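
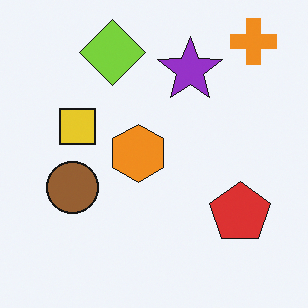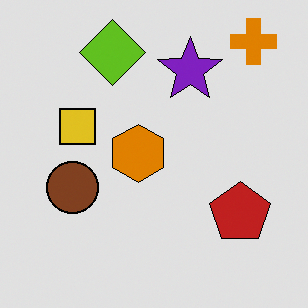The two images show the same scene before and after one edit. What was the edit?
This is the original image moderately posterized.

Each flat color has snapped to a coarser quantized level — most visibly, the near-white background has dropped to a flat grey.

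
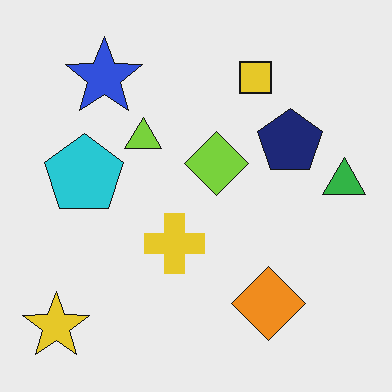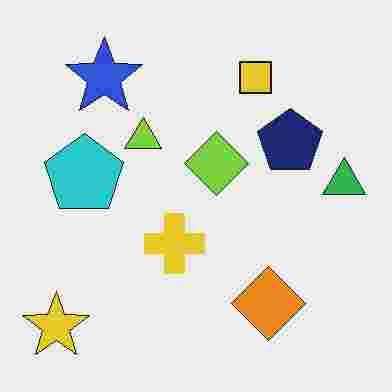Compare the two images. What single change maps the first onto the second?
The second image is the first degraded with heavy JPEG compression.

Blocky 8×8 compression artifacts appear around shape edges and the flat background shows ringing — characteristic JPEG degradation.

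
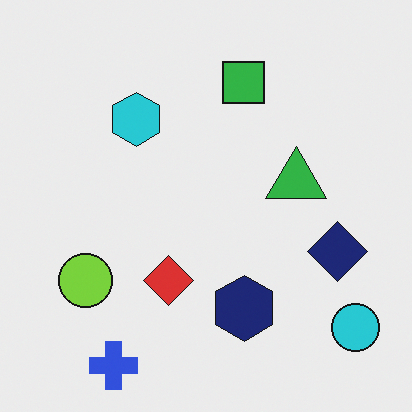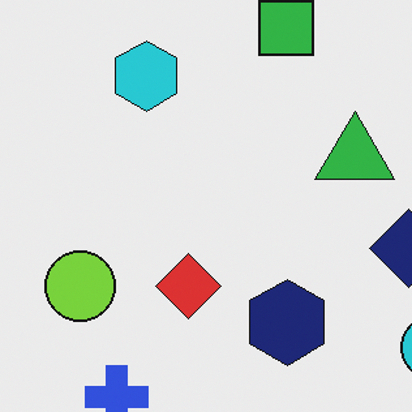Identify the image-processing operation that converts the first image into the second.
This is the original image cropped to a modestly smaller region and rescaled.

The visible shapes are larger and the field of view is narrower; shapes near the original edges may be partly or wholly outside the frame — a crop-and-rescale.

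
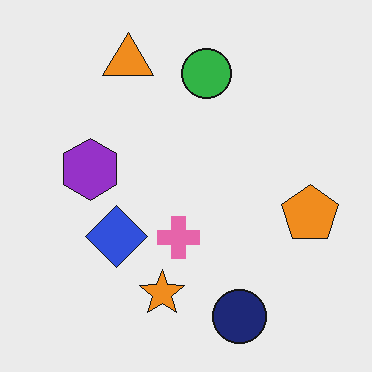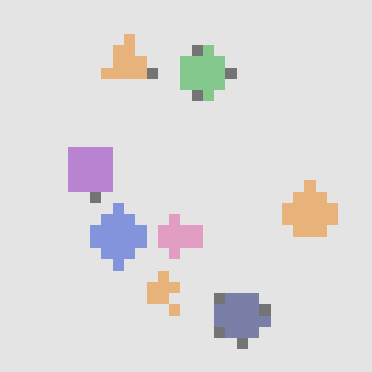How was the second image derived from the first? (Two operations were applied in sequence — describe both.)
This is the original image washed out (contrast reduced), then heavily pixelated into large blocks.

Tones are pushed toward mid-grey across the whole image — a global contrast change. Shapes are reduced to large square blocks; fine edges and outlines are lost — a downscale-then-upscale (mosaic) effect.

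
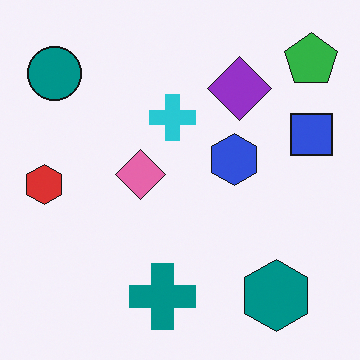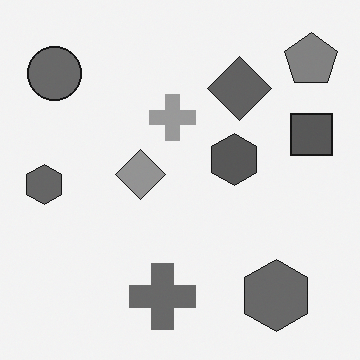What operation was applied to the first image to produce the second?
The transformation is: converted to grayscale.

All color is removed — every shape is now a shade of grey.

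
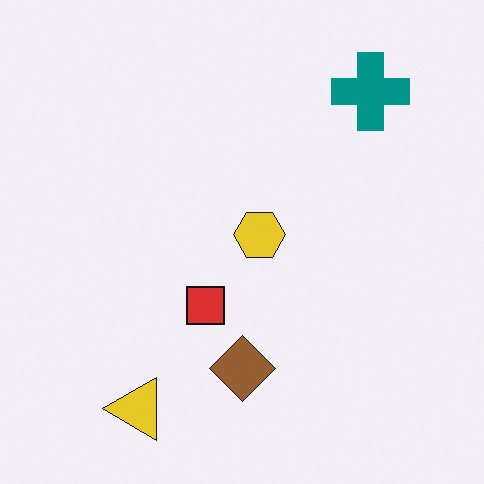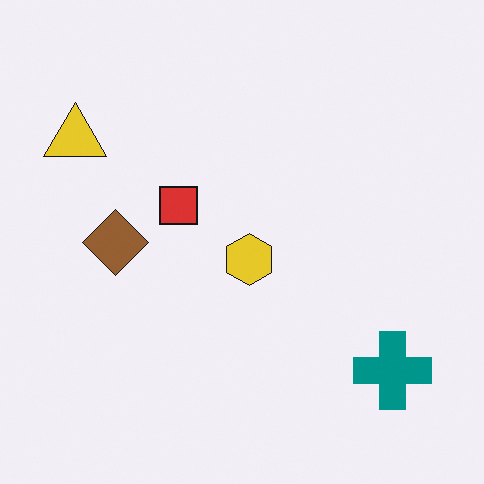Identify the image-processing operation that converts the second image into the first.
The image was rotated 90° counter-clockwise.

The teal cross sits in the bottom-right of the second image and the top-right of the first — consistent with a whole-image 90° counter-clockwise rotation.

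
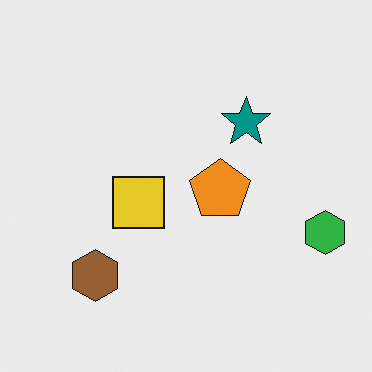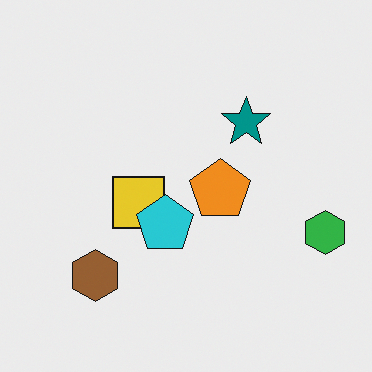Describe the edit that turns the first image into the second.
It was overlaid with an additional cyan pentagon.

A cyan pentagon appears in the second image that is absent from the first.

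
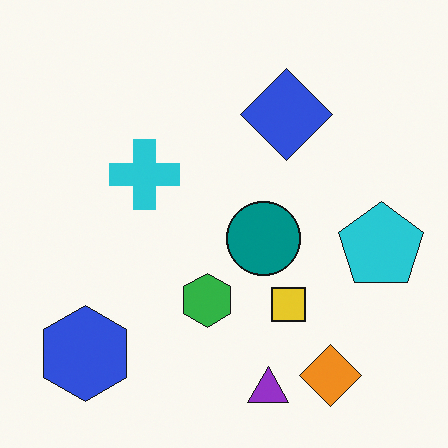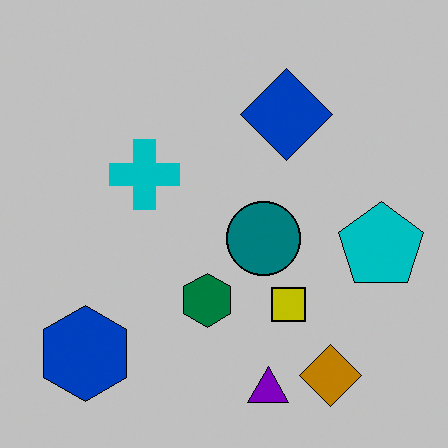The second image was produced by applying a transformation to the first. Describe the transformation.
The second image is the first heavily posterized to just a handful of flat colors.

Each flat color has snapped to a coarser quantized level — most visibly, the near-white background has dropped to a flat grey.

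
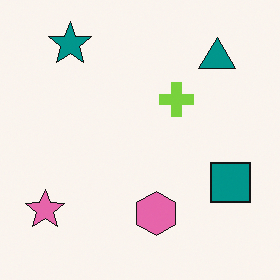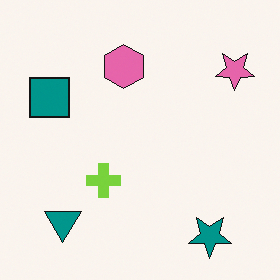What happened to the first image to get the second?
Rotated 180°.

The teal star sits in the top-left of the first image and the bottom-right of the second — consistent with a whole-image 180° rotation.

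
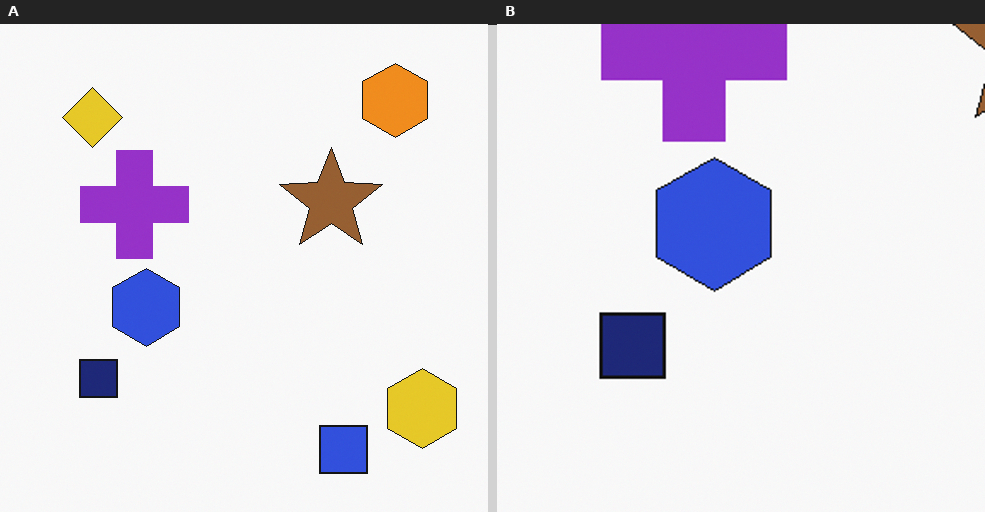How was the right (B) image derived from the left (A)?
It was cropped to a noticeably smaller region and rescaled.

The visible shapes are larger and the field of view is narrower; shapes near the original edges may be partly or wholly outside the frame — a crop-and-rescale.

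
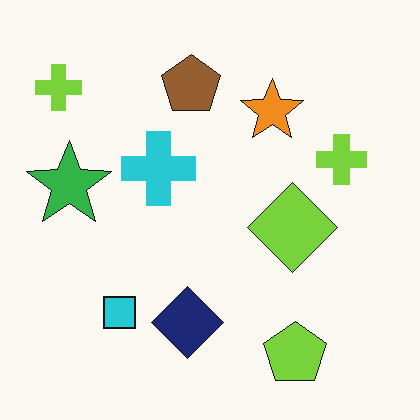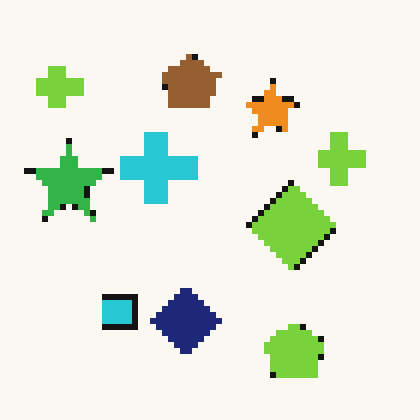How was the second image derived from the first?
It was pixelated into visible square blocks.

Shapes are reduced to large square blocks; fine edges and outlines are lost — a downscale-then-upscale (mosaic) effect.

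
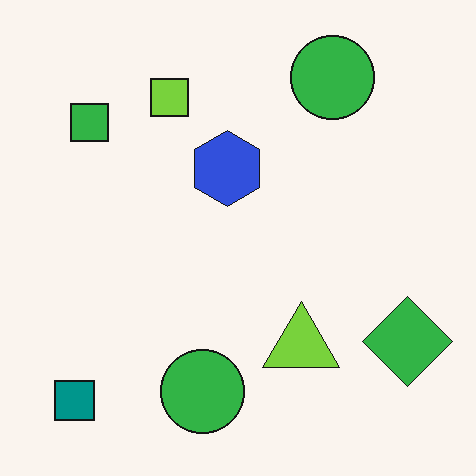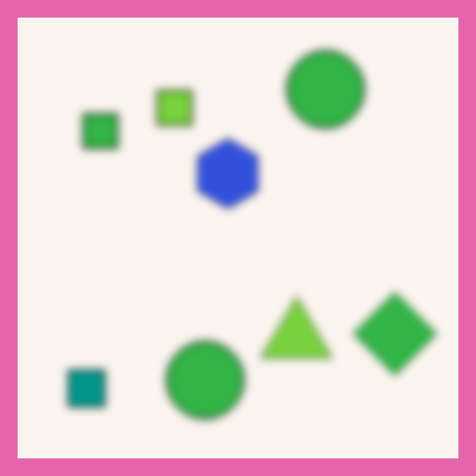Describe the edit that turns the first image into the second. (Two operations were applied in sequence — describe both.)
The image was noticeably gaussian-blurred, then framed with a pink border.

Shape edges and outlines are uniformly softened across the whole image. A solid pink frame runs around the edge of the second image, with the content slightly shrunk inside it.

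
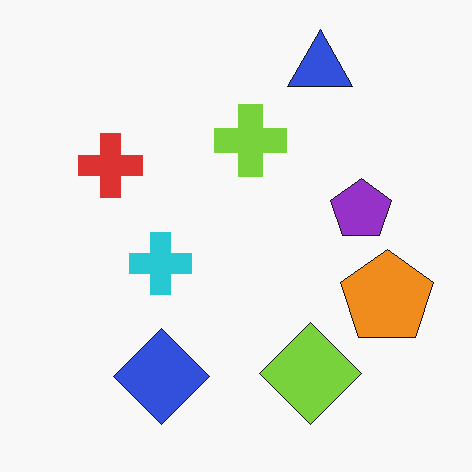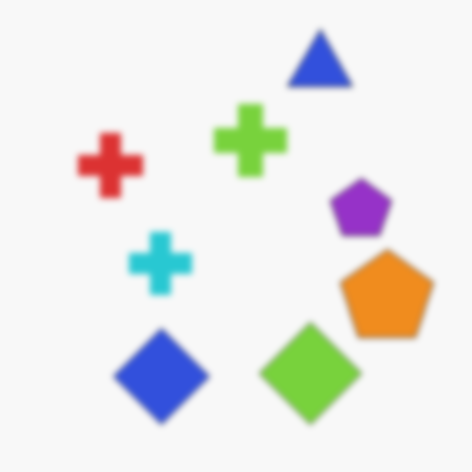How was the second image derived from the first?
Noticeably gaussian-blurred.

Shape edges and outlines are uniformly softened across the whole image.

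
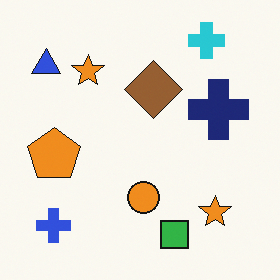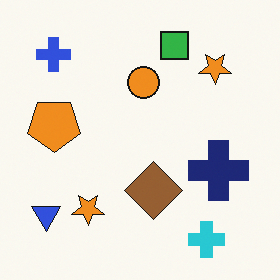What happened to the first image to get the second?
This is the original image flipped vertically (top ↔ bottom).

The cyan cross is in the top-right of the first image and the bottom-right of the second — shapes on opposite sides of the horizontal midline have swapped in a mirror flip.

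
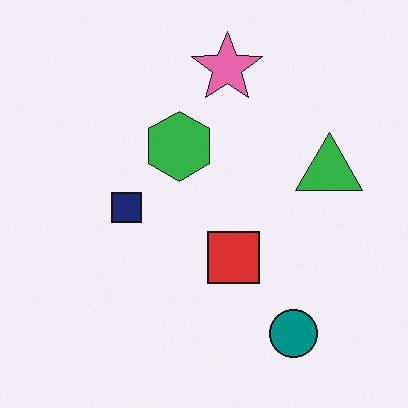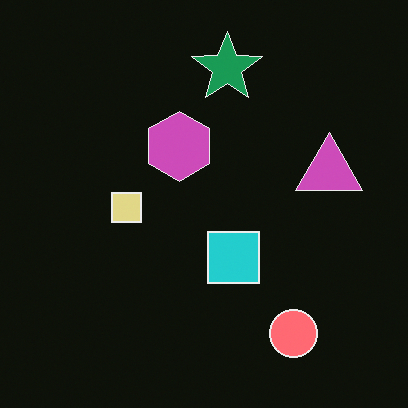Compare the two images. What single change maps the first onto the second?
The transformation is: color-inverted (negative).

The light background has become dark and every shape's color is its complement — a photographic negative.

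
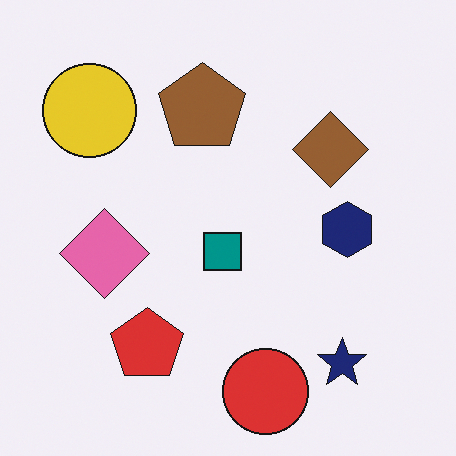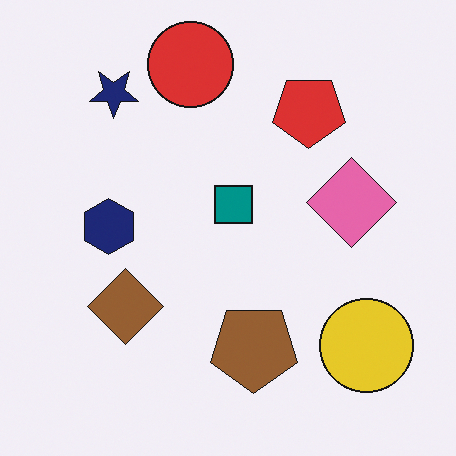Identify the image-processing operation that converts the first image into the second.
The second image is the first rotated 180°.

The yellow circle sits in the top-left of the first image and the bottom-right of the second — consistent with a whole-image 180° rotation.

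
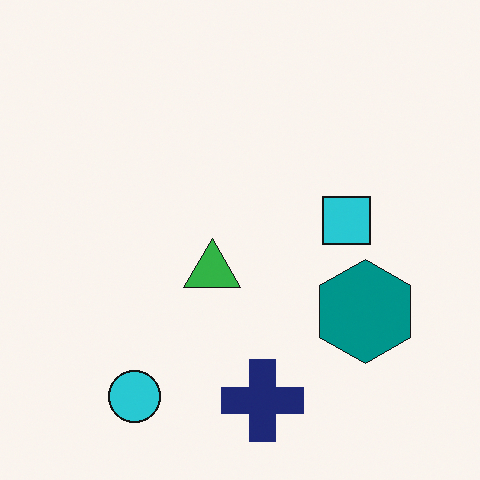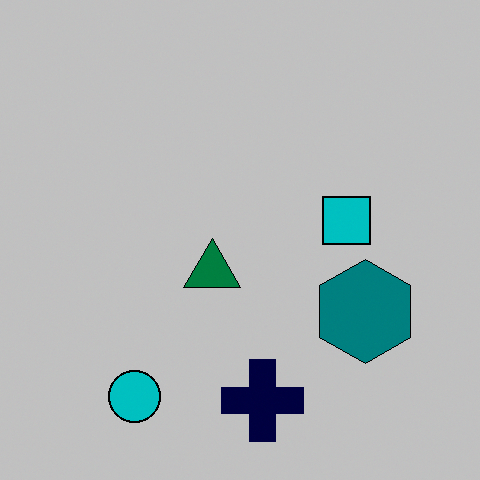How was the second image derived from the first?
Aggressively posterized.

Each flat color has snapped to a coarser quantized level — most visibly, the near-white background has dropped to a flat grey.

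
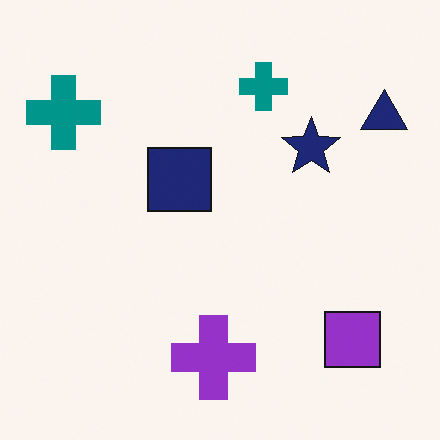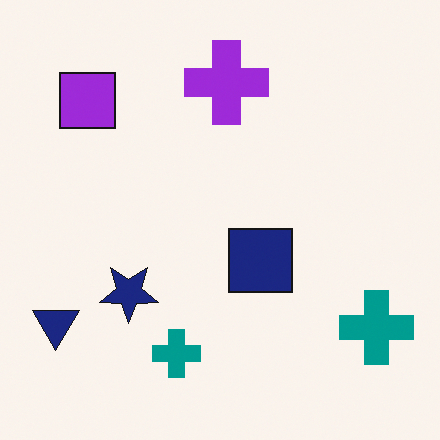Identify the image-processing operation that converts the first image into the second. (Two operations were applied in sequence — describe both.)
It was rotated 180°, then slightly oversaturated.

The navy triangle sits in the top-right of the first image and the bottom-left of the second — consistent with a whole-image 180° rotation. All colors are more vivid — a global saturation change.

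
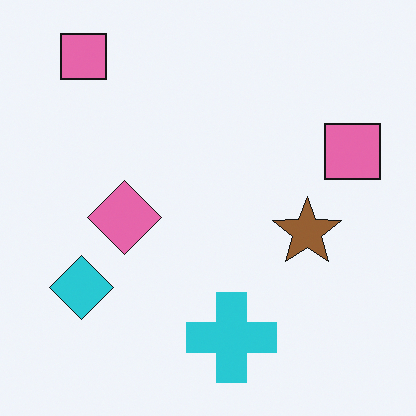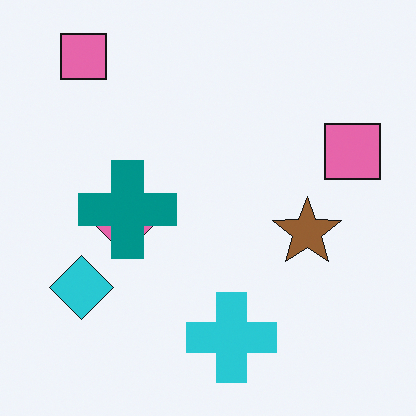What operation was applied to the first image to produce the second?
The transformation is: overlaid with an additional teal cross.

A teal cross appears in the second image that is absent from the first.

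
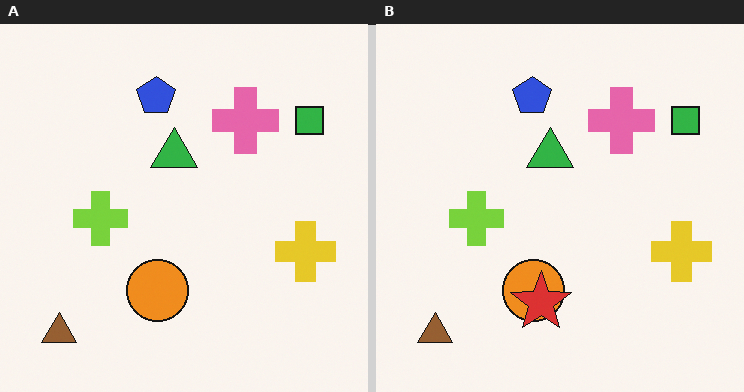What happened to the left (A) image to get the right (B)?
This is the original image overlaid with an additional red star.

A red star appears in the right (B) image that is absent from the left (A).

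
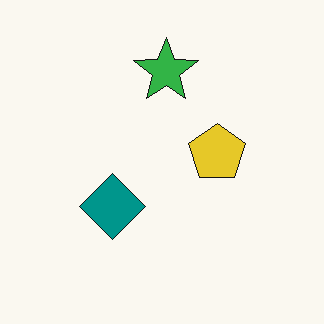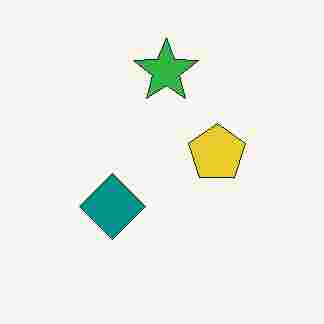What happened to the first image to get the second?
This is the original image heavily JPEG-compressed with obvious blocking artifacts.

Blocky 8×8 compression artifacts appear around shape edges and the flat background shows ringing — characteristic JPEG degradation.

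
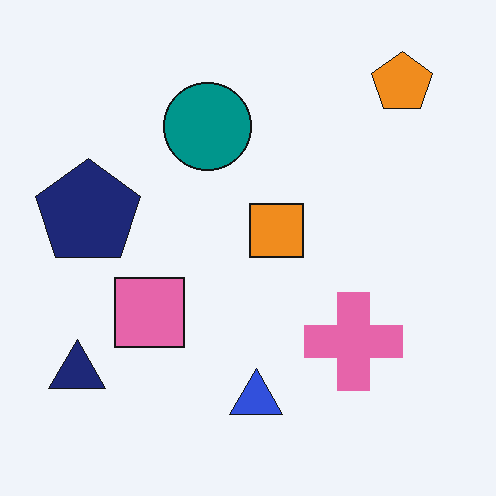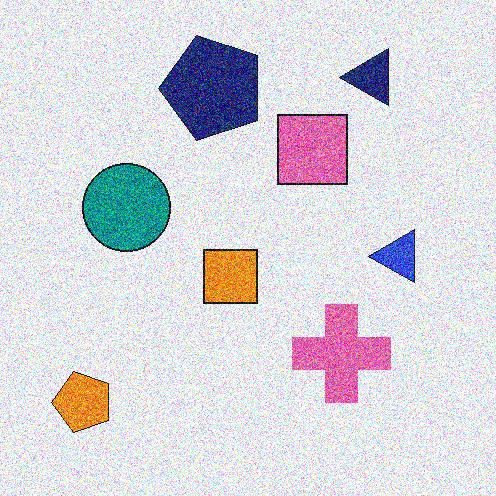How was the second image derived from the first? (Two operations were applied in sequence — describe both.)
This is the original image transposed (reflected across the top-left ↔ bottom-right diagonal), then degraded with a thick layer of grain.

Shapes have swapped their row and column positions — what was in the top-right is now in the bottom-left — a diagonal reflection. Random speckle covers the whole image, including the flat background.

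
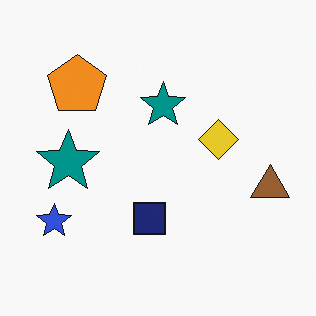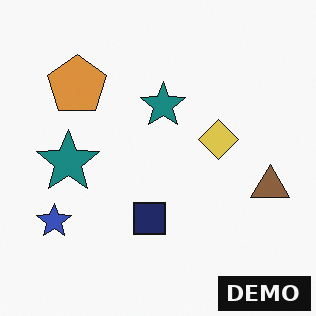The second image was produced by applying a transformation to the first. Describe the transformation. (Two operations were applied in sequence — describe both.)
It was slightly desaturated, then watermarked with the text "DEMO" in the lower-right corner.

All colors are more muted and greyish — a global saturation change. A dark label reading "DEMO" appears in the lower-right corner.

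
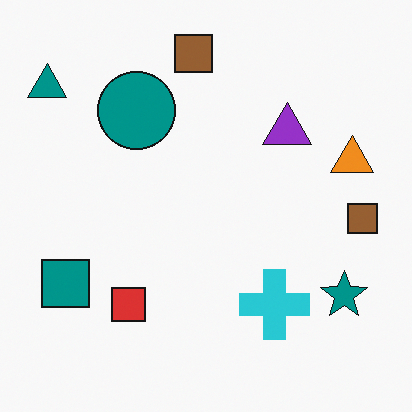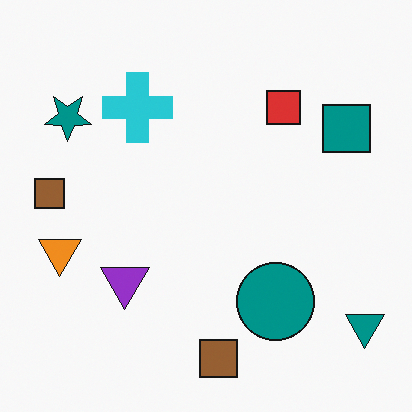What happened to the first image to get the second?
It was rotated 180°.

The teal triangle sits in the top-left of the first image and the bottom-right of the second — consistent with a whole-image 180° rotation.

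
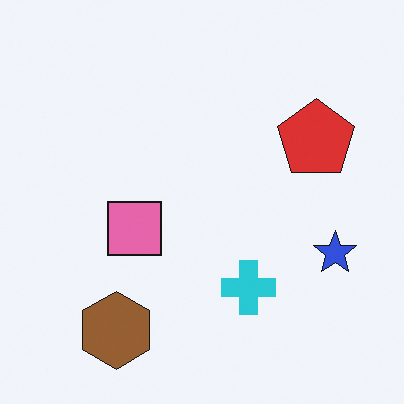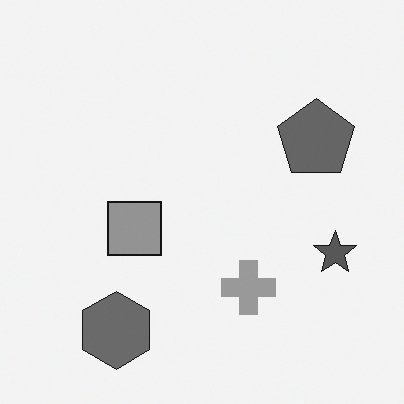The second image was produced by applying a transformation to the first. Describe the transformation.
This is the original image converted to grayscale.

All color is removed — every shape is now a shade of grey.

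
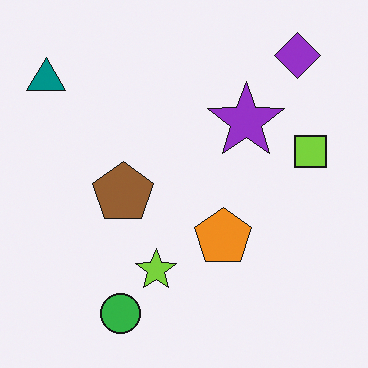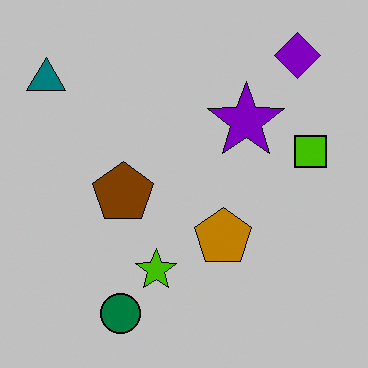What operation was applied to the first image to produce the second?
It was aggressively posterized.

Each flat color has snapped to a coarser quantized level — most visibly, the near-white background has dropped to a flat grey.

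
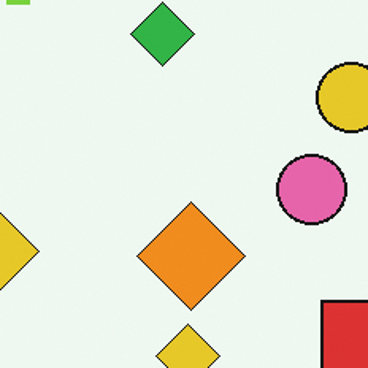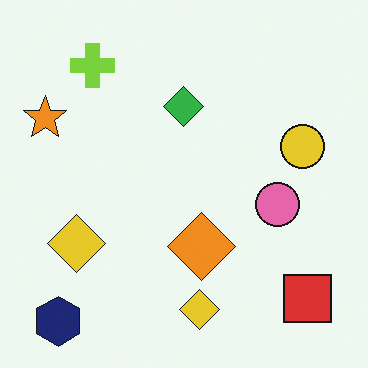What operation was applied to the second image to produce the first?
The first image is the second cropped slightly and scaled back up.

The visible shapes are larger and the field of view is narrower; shapes near the original edges may be partly or wholly outside the frame — a crop-and-rescale.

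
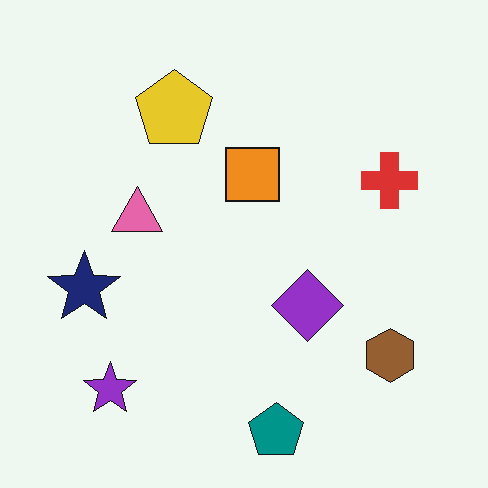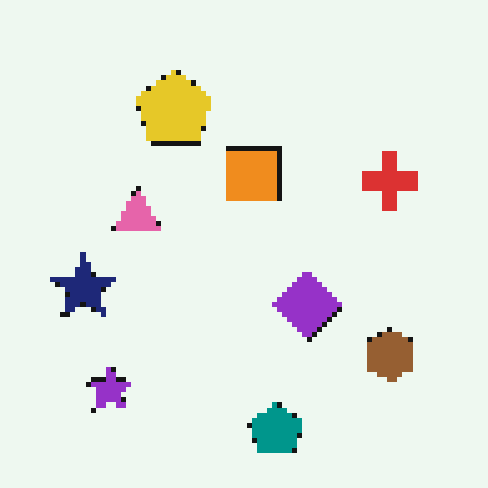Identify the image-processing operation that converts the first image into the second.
The image was mildly pixelated.

Shapes are reduced to large square blocks; fine edges and outlines are lost — a downscale-then-upscale (mosaic) effect.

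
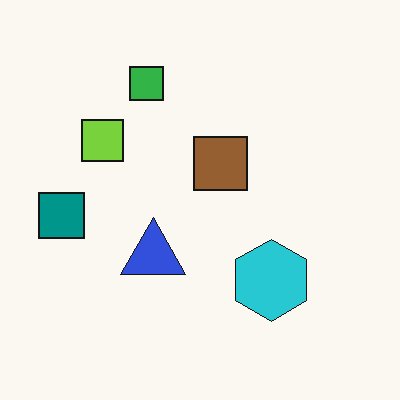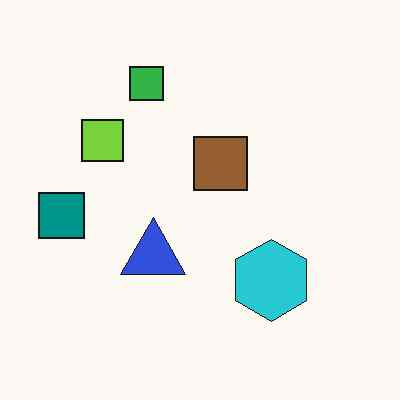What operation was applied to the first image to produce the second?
This is the original image JPEG-compressed with visible artifacts.

Blocky 8×8 compression artifacts appear around shape edges and the flat background shows ringing — characteristic JPEG degradation.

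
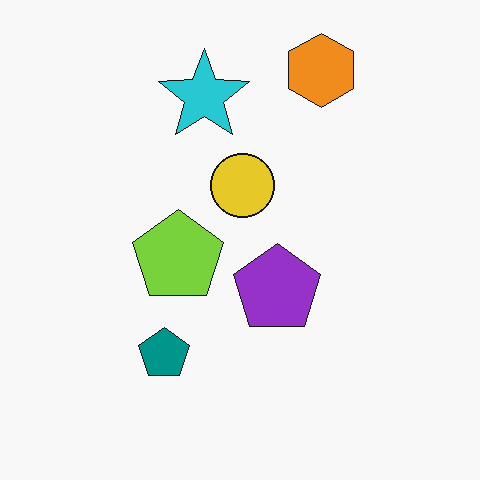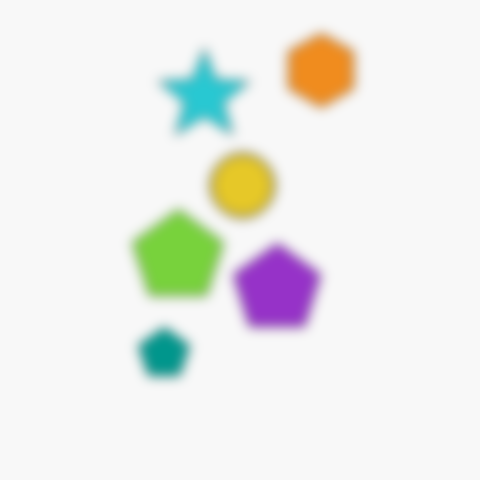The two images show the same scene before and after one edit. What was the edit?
The transformation is: strongly gaussian-blurred.

Shape edges and outlines are uniformly softened across the whole image.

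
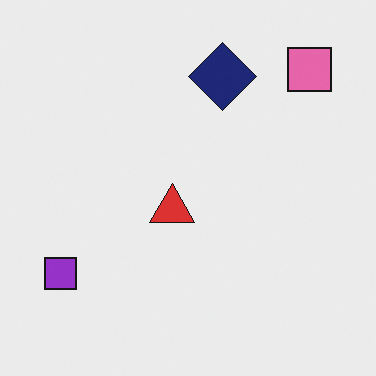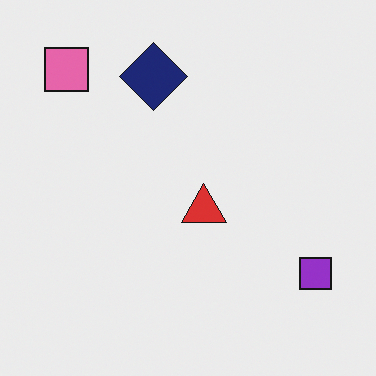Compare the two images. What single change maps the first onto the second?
The image was flipped horizontally (left ↔ right).

The purple square is in the bottom-left of the first image and the bottom-right of the second — shapes on opposite sides of the vertical midline have swapped in a mirror flip.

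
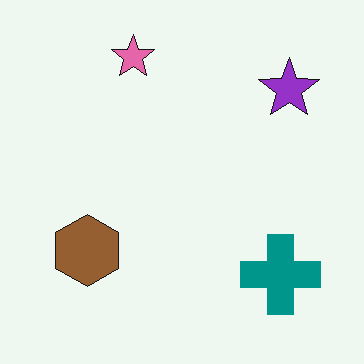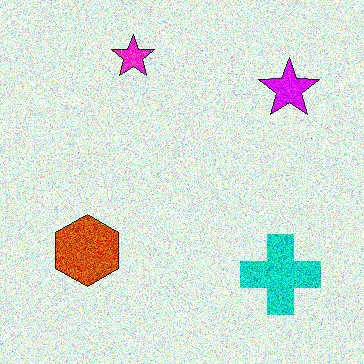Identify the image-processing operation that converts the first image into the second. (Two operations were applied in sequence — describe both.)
It was heavily oversaturated, then degraded with a thick layer of grain.

All colors are more vivid — a global saturation change. Random speckle covers the whole image, including the flat background.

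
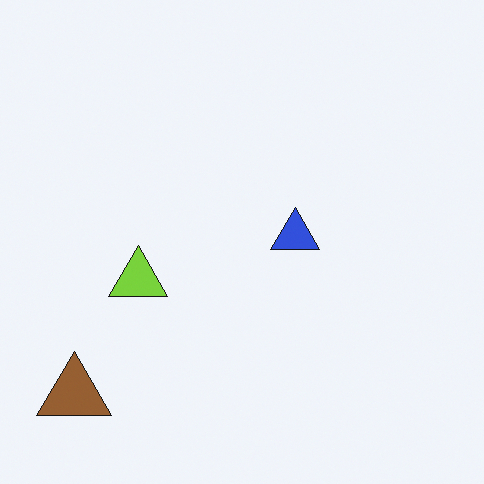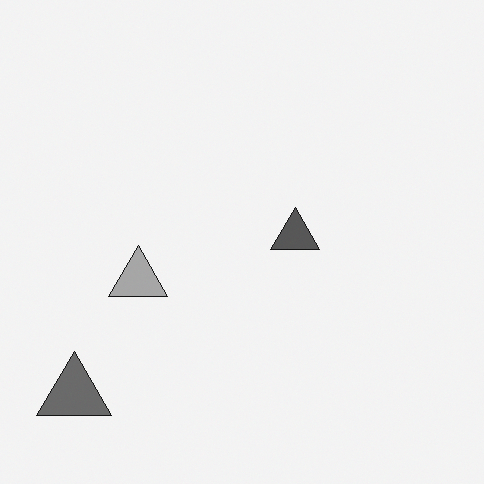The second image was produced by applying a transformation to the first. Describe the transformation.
This is the original image converted to grayscale.

All color is removed — every shape is now a shade of grey.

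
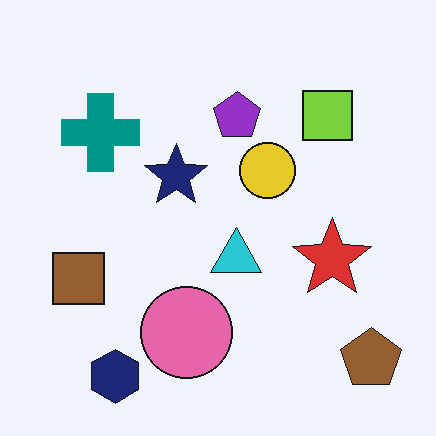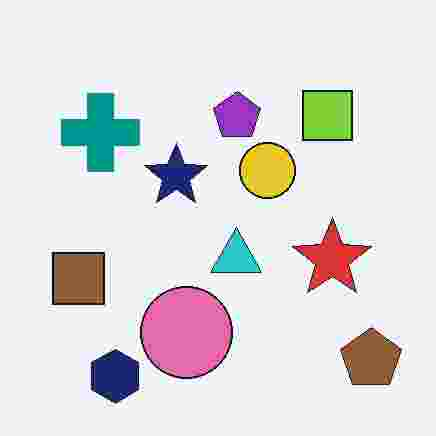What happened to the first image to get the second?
It was heavily JPEG-compressed with obvious blocking artifacts.

Blocky 8×8 compression artifacts appear around shape edges and the flat background shows ringing — characteristic JPEG degradation.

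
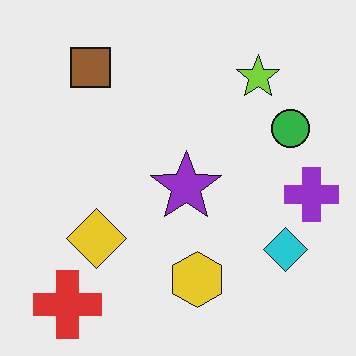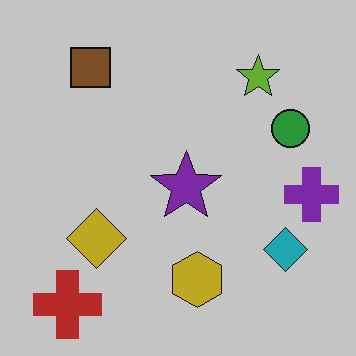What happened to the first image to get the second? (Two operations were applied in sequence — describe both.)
It was slightly darkened, then given moderate JPEG compression.

Every pixel — background and shapes alike — is uniformly darkened. Blocky 8×8 compression artifacts appear around shape edges and the flat background shows ringing — characteristic JPEG degradation.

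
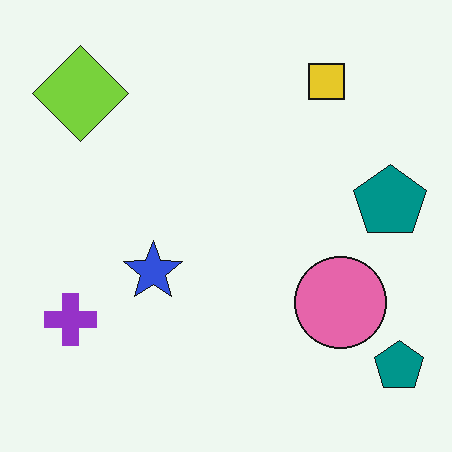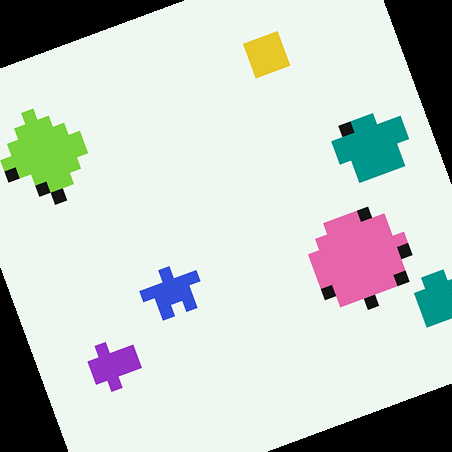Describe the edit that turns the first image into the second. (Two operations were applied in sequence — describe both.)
Heavily pixelated into large blocks, then rotated counter-clockwise by a clearly visible amount.

Shapes are reduced to large square blocks; fine edges and outlines are lost — a downscale-then-upscale (mosaic) effect. Every shape is tilted by the same angle and the image corners show triangular fill wedges — a whole-image rotation by a non-right angle.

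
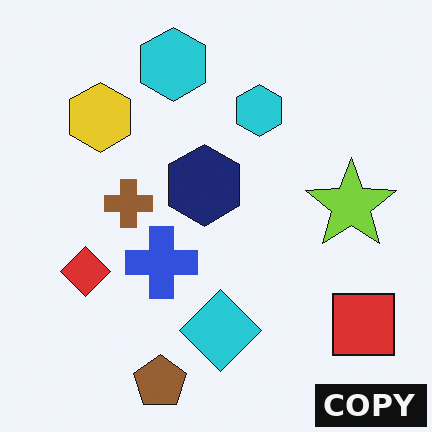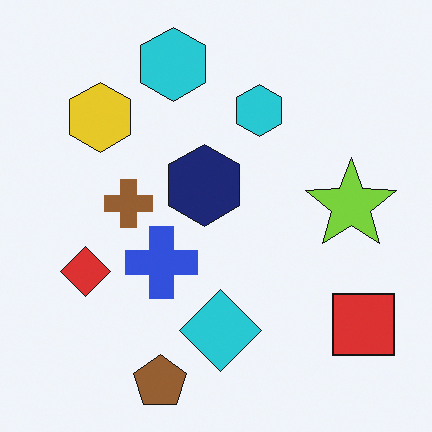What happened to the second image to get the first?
Watermarked with the text "COPY" in the lower-right corner.

A dark label reading "COPY" appears in the lower-right corner.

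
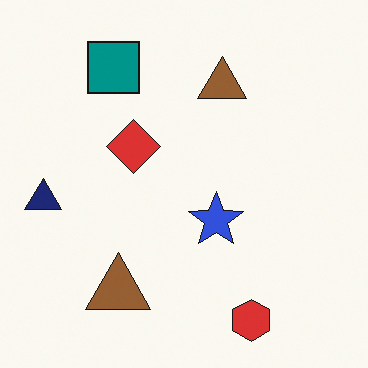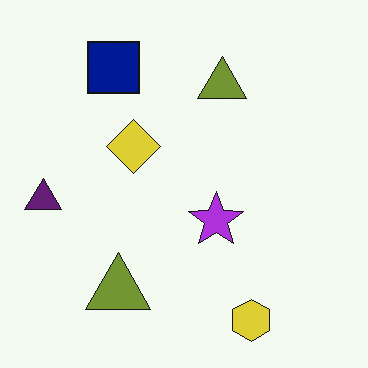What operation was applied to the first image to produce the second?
This is the original image hue-shifted by a small amount.

Every shape's color has rotated by the same amount around the hue wheel — a uniform hue shift.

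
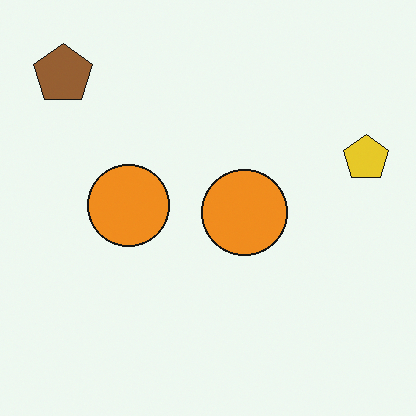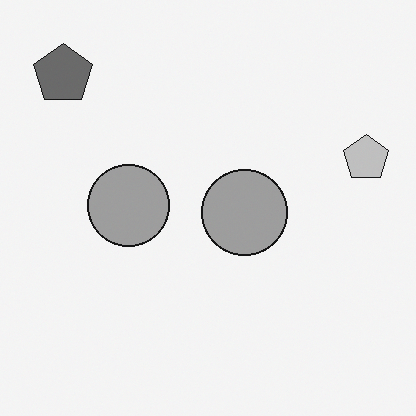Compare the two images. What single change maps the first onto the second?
It was converted to grayscale.

All color is removed — every shape is now a shade of grey.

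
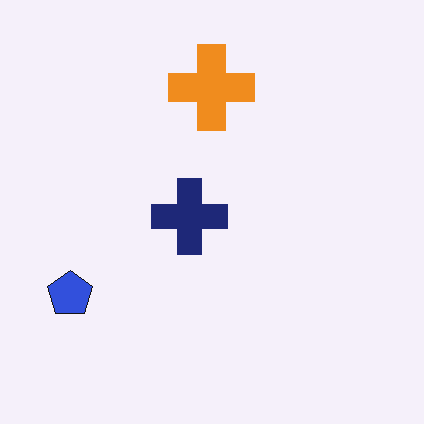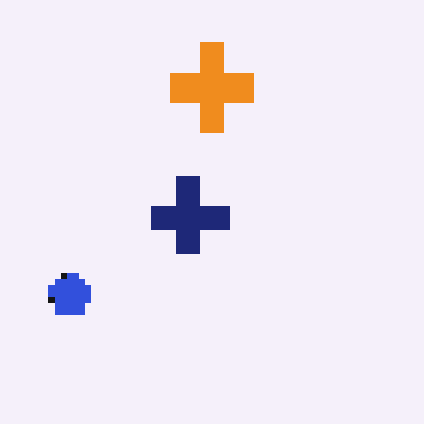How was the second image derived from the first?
This is the original image moderately pixelated.

Shapes are reduced to large square blocks; fine edges and outlines are lost — a downscale-then-upscale (mosaic) effect.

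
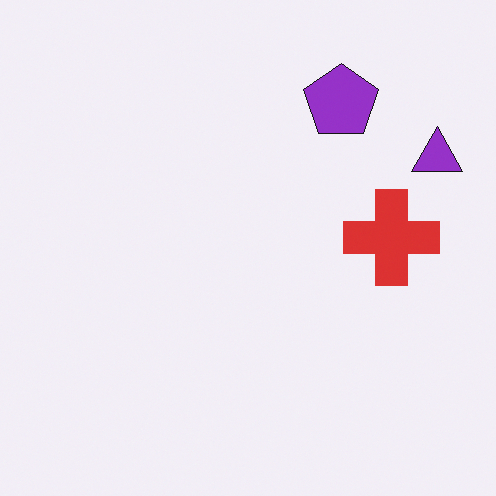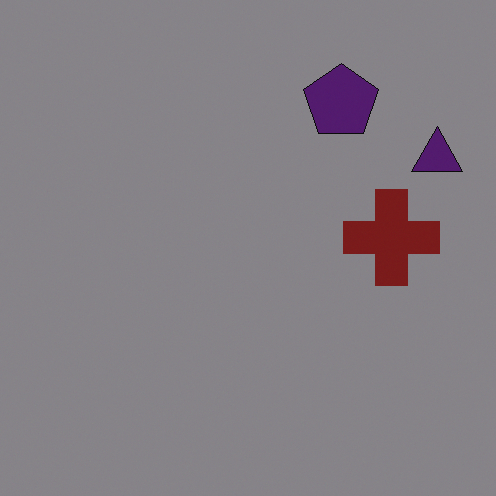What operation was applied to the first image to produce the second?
Darkened a lot.

Every pixel — background and shapes alike — is uniformly darkened.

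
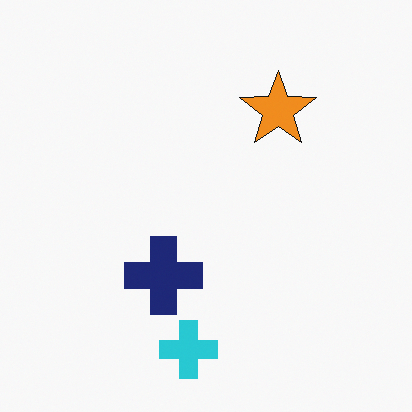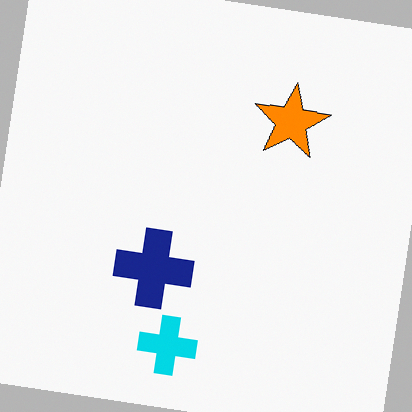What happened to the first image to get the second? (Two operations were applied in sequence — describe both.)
The image was rotated clockwise by a slight angle, then slightly oversaturated.

Every shape is tilted by the same angle and the image corners show triangular fill wedges — a whole-image rotation by a non-right angle. All colors are more vivid — a global saturation change.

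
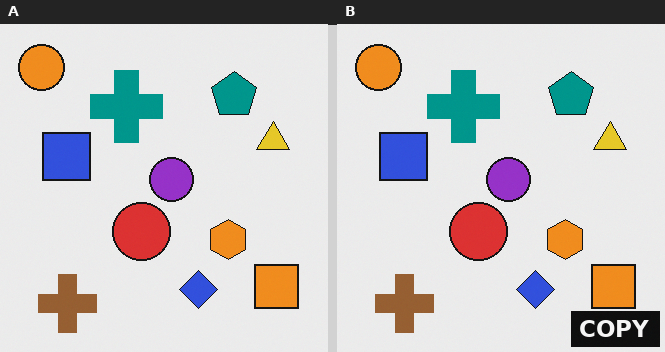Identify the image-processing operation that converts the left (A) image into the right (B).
The image was watermarked with the text "COPY" in the lower-right corner.

A dark label reading "COPY" appears in the lower-right corner.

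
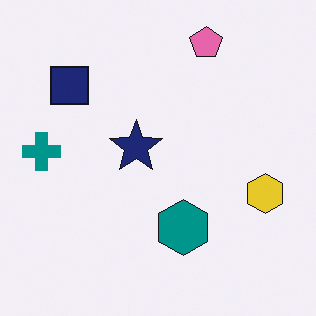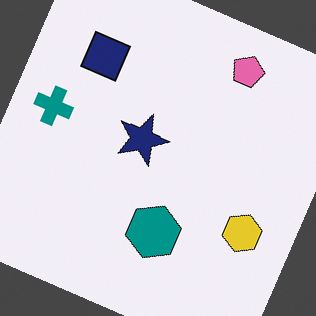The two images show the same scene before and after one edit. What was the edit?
This is the original image rotated clockwise by a moderate amount.

Every shape is tilted by the same angle and the image corners show triangular fill wedges — a whole-image rotation by a non-right angle.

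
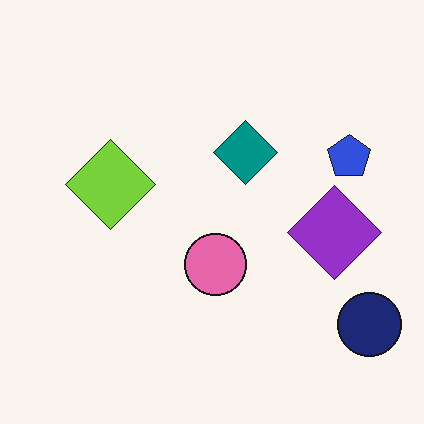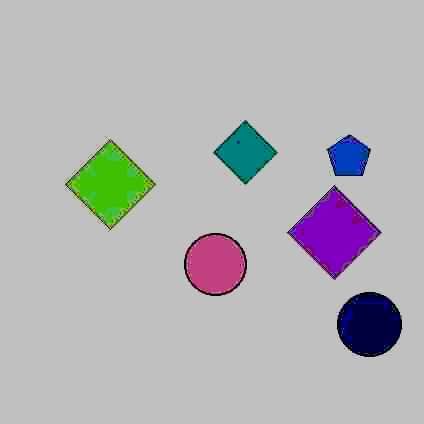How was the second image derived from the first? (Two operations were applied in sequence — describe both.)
The second image is the first degraded with heavy JPEG compression, then aggressively posterized.

Blocky 8×8 compression artifacts appear around shape edges and the flat background shows ringing — characteristic JPEG degradation. Each flat color has snapped to a coarser quantized level — most visibly, the near-white background has dropped to a flat grey.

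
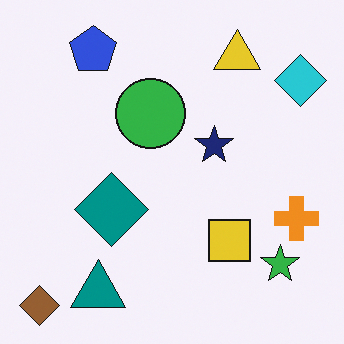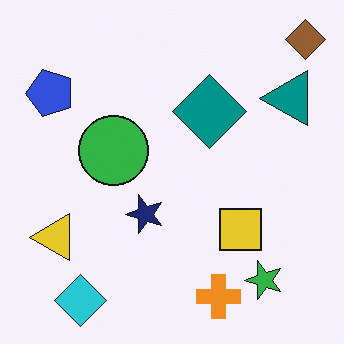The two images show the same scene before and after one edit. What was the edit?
The transformation is: transposed (reflected across the top-left ↔ bottom-right diagonal).

Shapes have swapped their row and column positions — what was in the top-right is now in the bottom-left — a diagonal reflection.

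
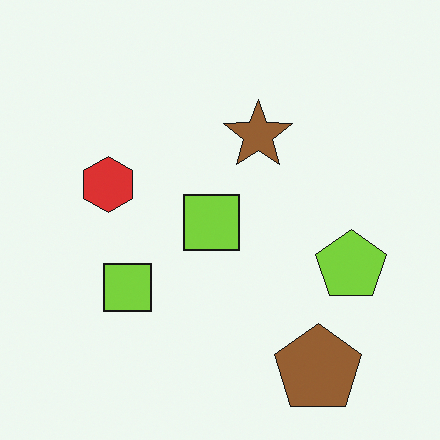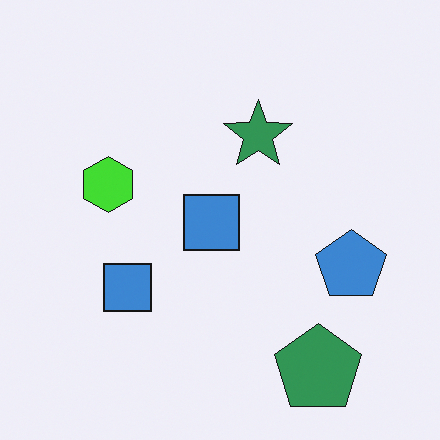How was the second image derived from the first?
The transformation is: hue-shifted through roughly a third of the color wheel.

Every shape's color has rotated by the same amount around the hue wheel — a uniform hue shift.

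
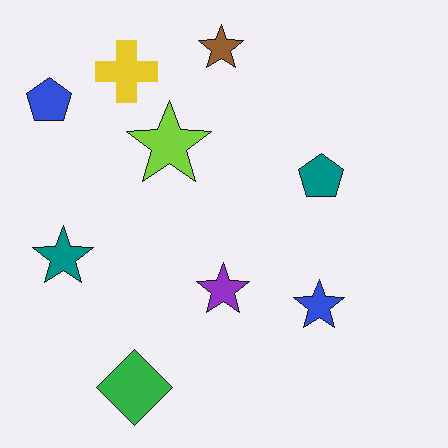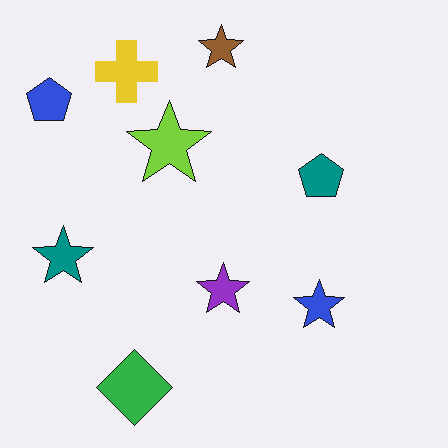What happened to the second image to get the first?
Given moderate JPEG compression.

Blocky 8×8 compression artifacts appear around shape edges and the flat background shows ringing — characteristic JPEG degradation.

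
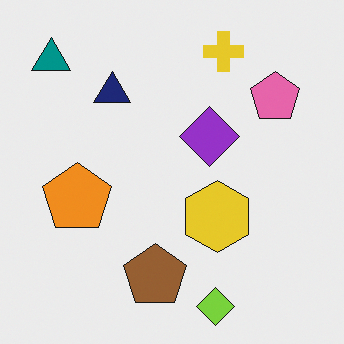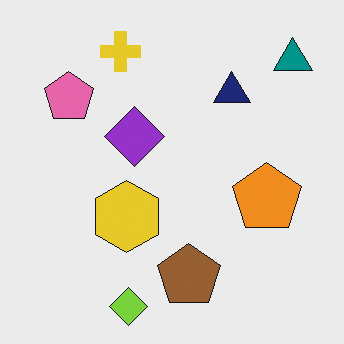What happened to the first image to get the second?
The image was flipped horizontally (left ↔ right).

The teal triangle is in the top-left of the first image and the top-right of the second — shapes on opposite sides of the vertical midline have swapped in a mirror flip.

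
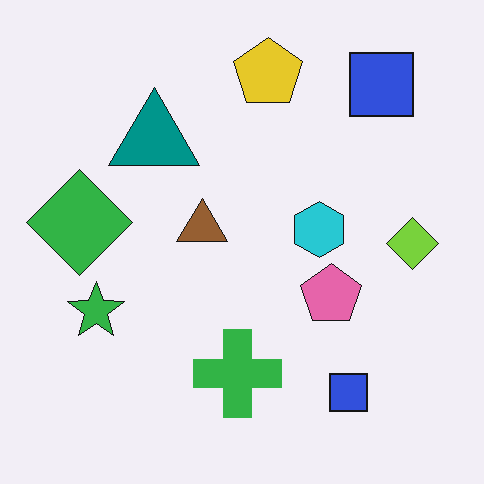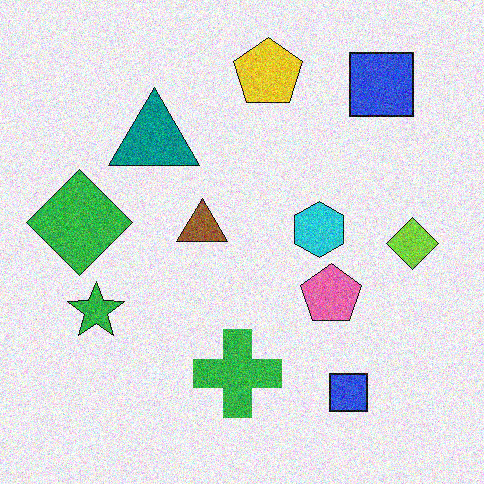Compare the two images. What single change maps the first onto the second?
The transformation is: degraded with visible gaussian noise.

Random speckle covers the whole image, including the flat background.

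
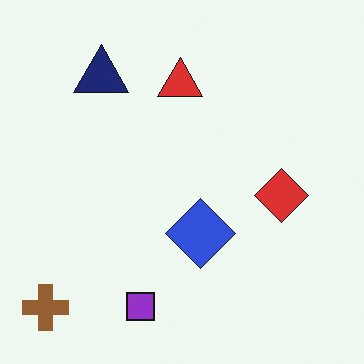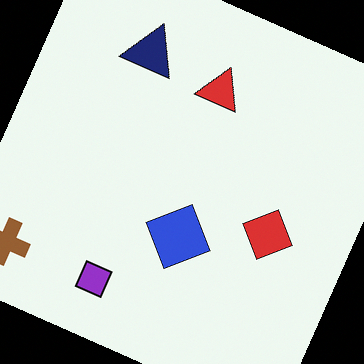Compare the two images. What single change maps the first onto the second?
The image was rotated clockwise by a moderate amount.

Every shape is tilted by the same angle and the image corners show triangular fill wedges — a whole-image rotation by a non-right angle.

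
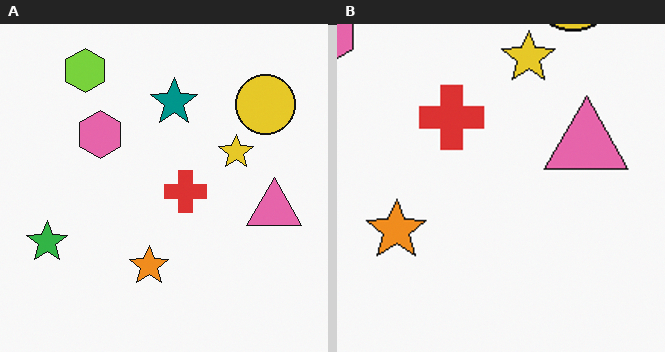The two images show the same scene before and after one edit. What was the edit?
The image was cropped slightly and scaled back up.

The visible shapes are larger and the field of view is narrower; shapes near the original edges may be partly or wholly outside the frame — a crop-and-rescale.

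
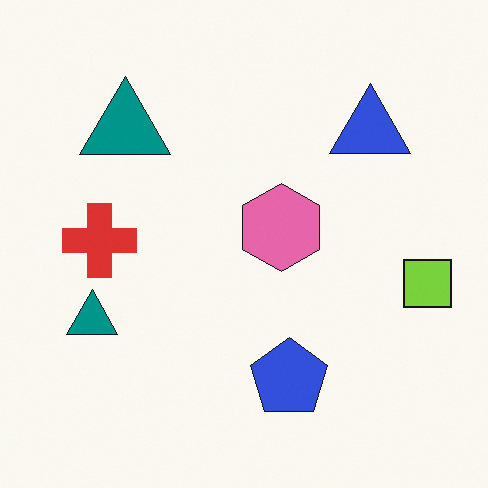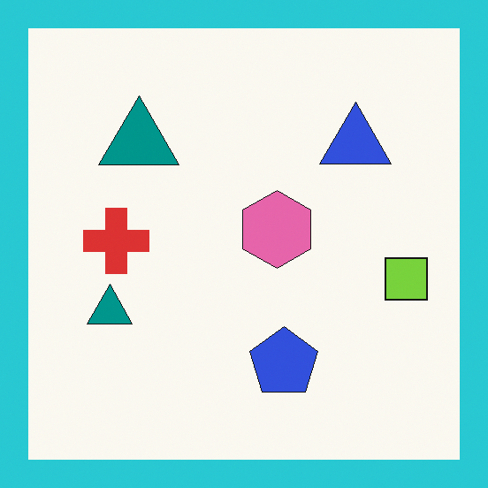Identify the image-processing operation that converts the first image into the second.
The image was framed with a cyan border.

A solid cyan frame runs around the edge of the second image, with the content slightly shrunk inside it.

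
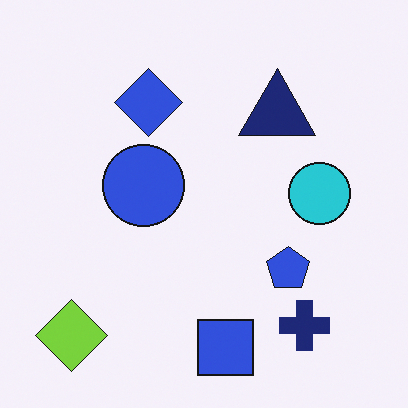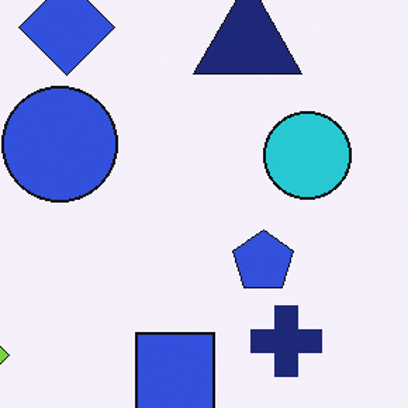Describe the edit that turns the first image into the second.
Cropped to a modestly smaller region and rescaled.

The visible shapes are larger and the field of view is narrower; shapes near the original edges may be partly or wholly outside the frame — a crop-and-rescale.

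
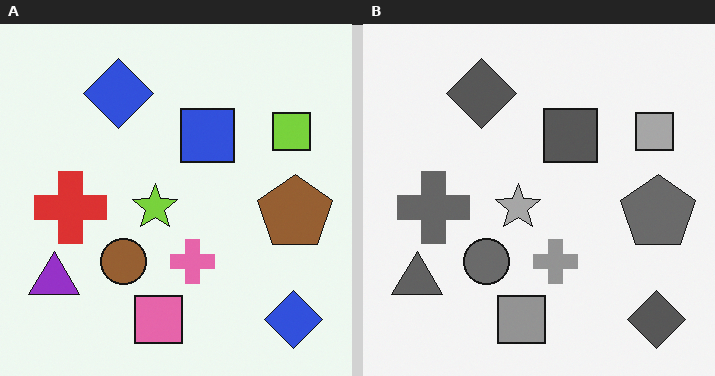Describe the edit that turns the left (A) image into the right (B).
It was converted to grayscale.

All color is removed — every shape is now a shade of grey.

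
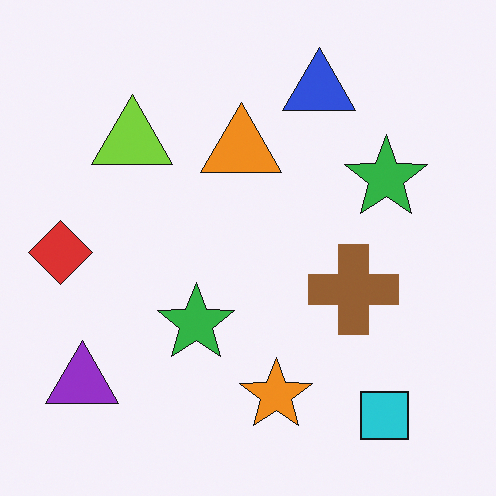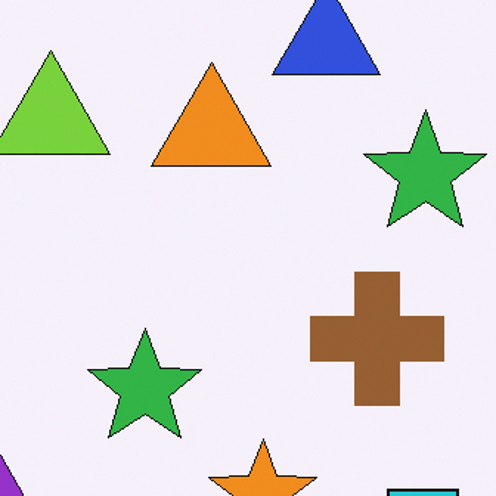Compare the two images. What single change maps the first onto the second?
It was cropped to a modestly smaller region and rescaled.

The visible shapes are larger and the field of view is narrower; shapes near the original edges may be partly or wholly outside the frame — a crop-and-rescale.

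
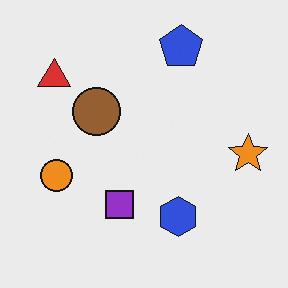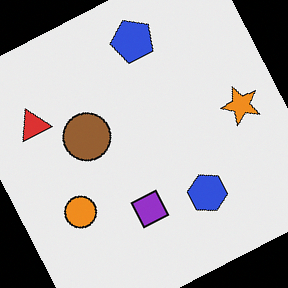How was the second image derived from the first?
It was rotated counter-clockwise by a clearly visible amount.

Every shape is tilted by the same angle and the image corners show triangular fill wedges — a whole-image rotation by a non-right angle.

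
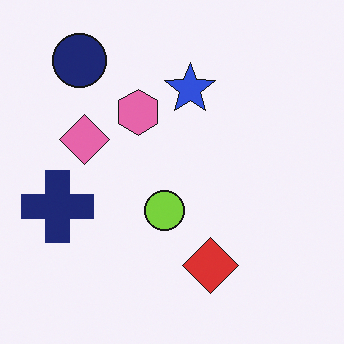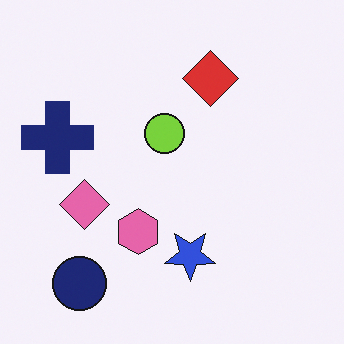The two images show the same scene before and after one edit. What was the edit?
This is the original image flipped vertically (top ↔ bottom).

The navy circle is in the top-left of the first image and the bottom-left of the second — shapes on opposite sides of the horizontal midline have swapped in a mirror flip.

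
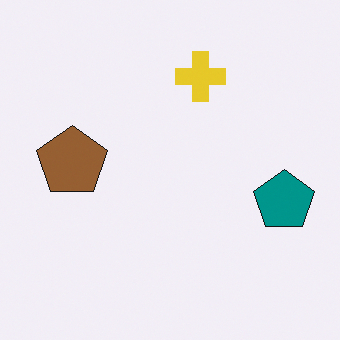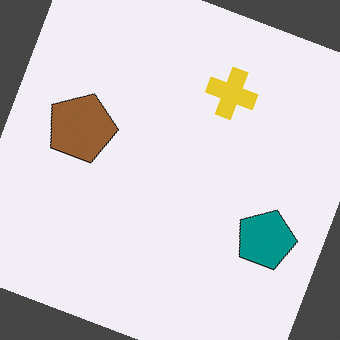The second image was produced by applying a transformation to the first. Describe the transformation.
It was rotated clockwise by a clearly visible amount.

Every shape is tilted by the same angle and the image corners show triangular fill wedges — a whole-image rotation by a non-right angle.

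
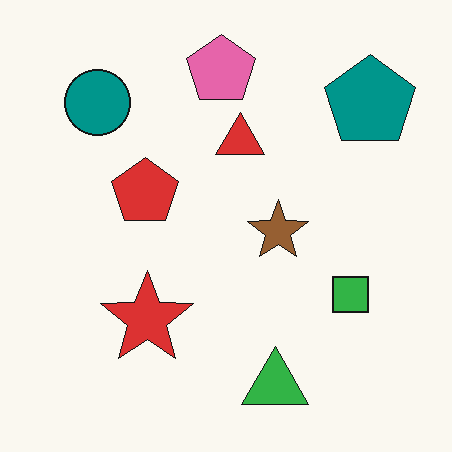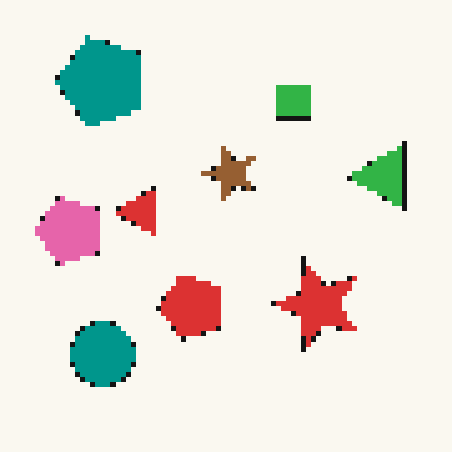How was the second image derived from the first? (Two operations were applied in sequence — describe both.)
The second image is the first rotated 90° counter-clockwise, then lightly pixelated (a mild mosaic effect).

The teal pentagon sits in the top-right of the first image and the top-left of the second — consistent with a whole-image 90° counter-clockwise rotation. Shapes are reduced to large square blocks; fine edges and outlines are lost — a downscale-then-upscale (mosaic) effect.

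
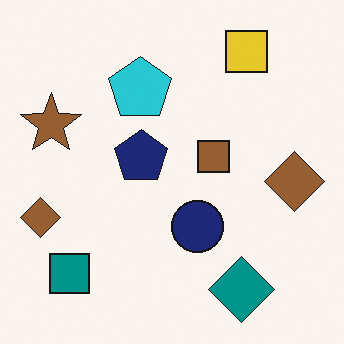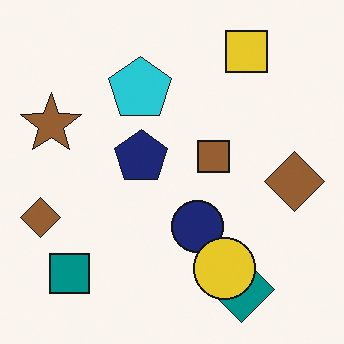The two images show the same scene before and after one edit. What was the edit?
This is the original image overlaid with an additional yellow circle.

A yellow circle appears in the second image that is absent from the first.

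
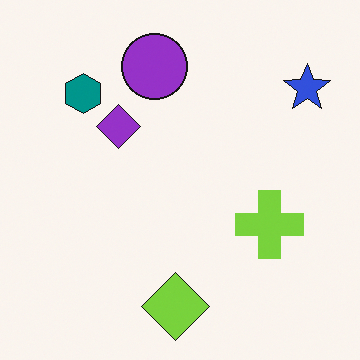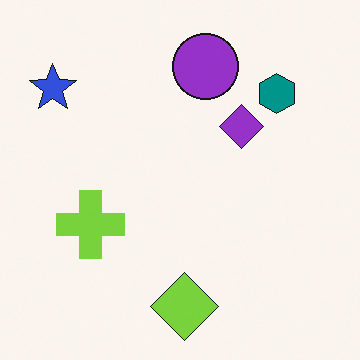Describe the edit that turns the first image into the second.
This is the original image flipped horizontally (left ↔ right).

The blue star is in the top-right of the first image and the top-left of the second — shapes on opposite sides of the vertical midline have swapped in a mirror flip.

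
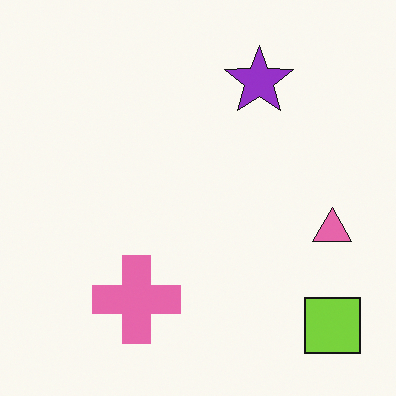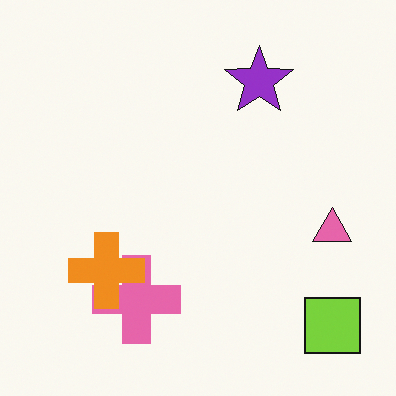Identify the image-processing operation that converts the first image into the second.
This is the original image overlaid with an additional orange cross.

An orange cross appears in the second image that is absent from the first.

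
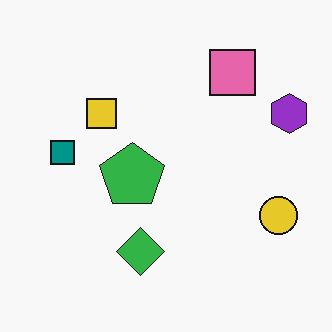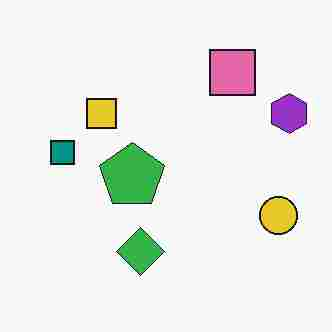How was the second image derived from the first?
The transformation is: heavily JPEG-compressed with obvious blocking artifacts.

Blocky 8×8 compression artifacts appear around shape edges and the flat background shows ringing — characteristic JPEG degradation.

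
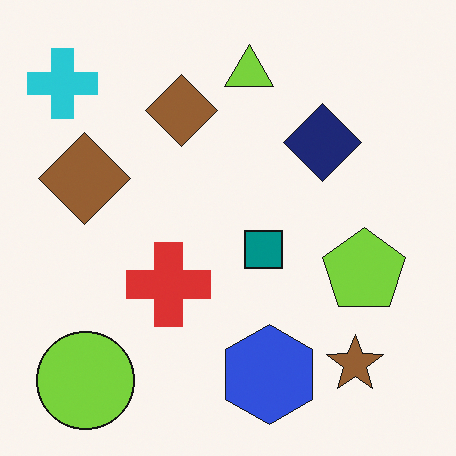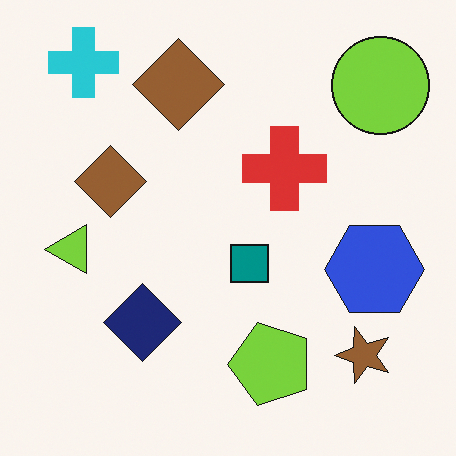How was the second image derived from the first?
The image was transposed (reflected across the top-left ↔ bottom-right diagonal).

Shapes have swapped their row and column positions — what was in the top-right is now in the bottom-left — a diagonal reflection.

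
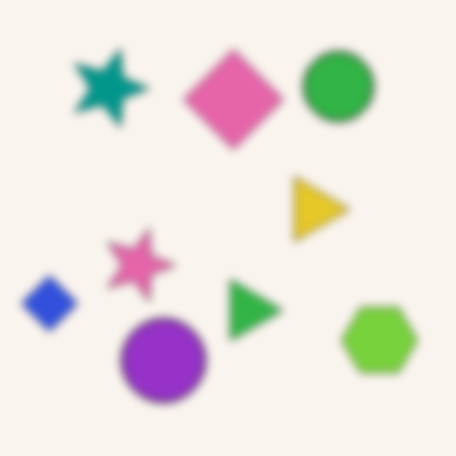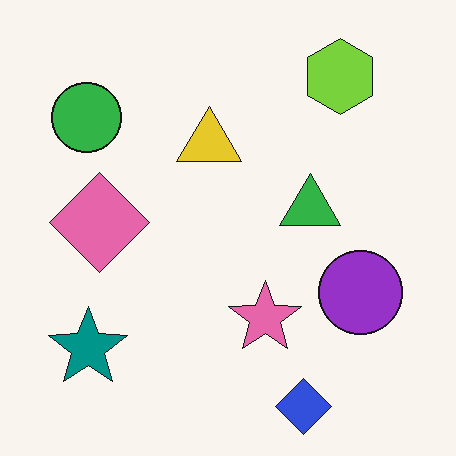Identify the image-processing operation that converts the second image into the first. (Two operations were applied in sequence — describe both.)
The transformation is: rotated 90° clockwise, then moderately blurred.

The blue diamond sits in the bottom of the second image and the left of the first — consistent with a whole-image 90° clockwise rotation. Shape edges and outlines are uniformly softened across the whole image.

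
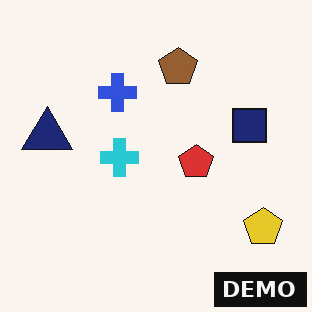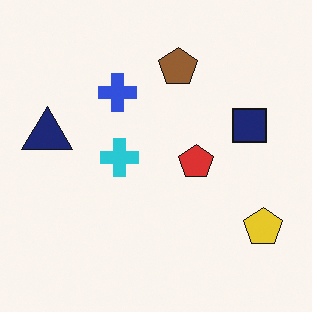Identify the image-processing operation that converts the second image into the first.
Watermarked with the text "DEMO" in the lower-right corner.

A dark label reading "DEMO" appears in the lower-right corner.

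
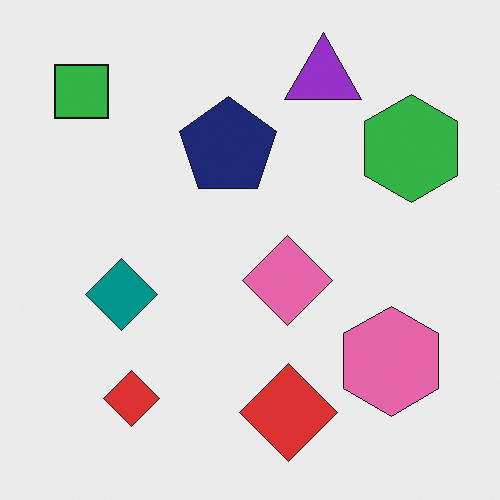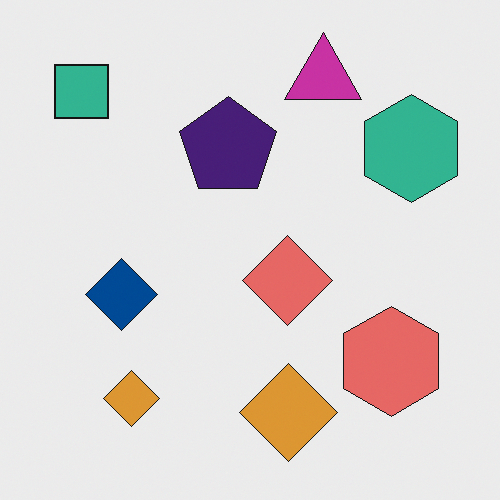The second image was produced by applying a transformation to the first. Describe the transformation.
The image was hue-shifted by a small amount.

Every shape's color has rotated by the same amount around the hue wheel — a uniform hue shift.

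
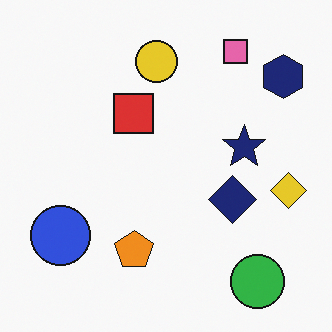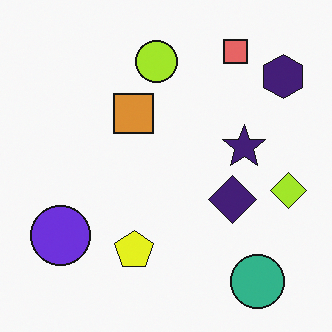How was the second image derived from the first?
It was hue-shifted by a small amount.

Every shape's color has rotated by the same amount around the hue wheel — a uniform hue shift.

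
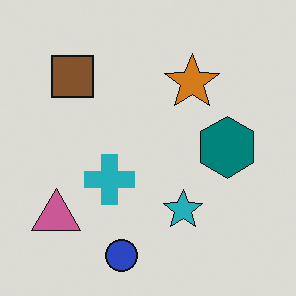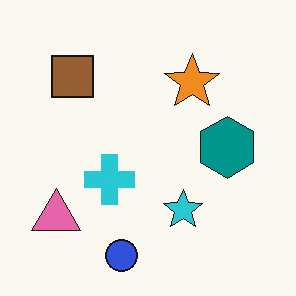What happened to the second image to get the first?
It was darkened a little.

Every pixel — background and shapes alike — is uniformly darkened.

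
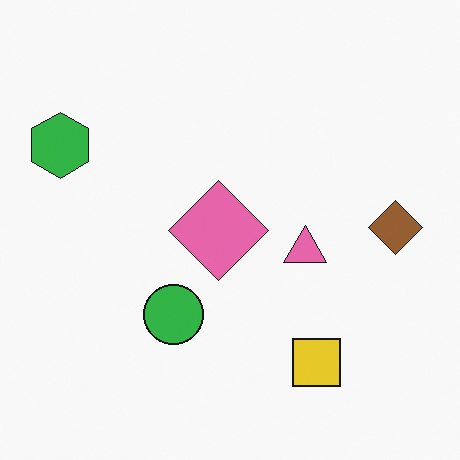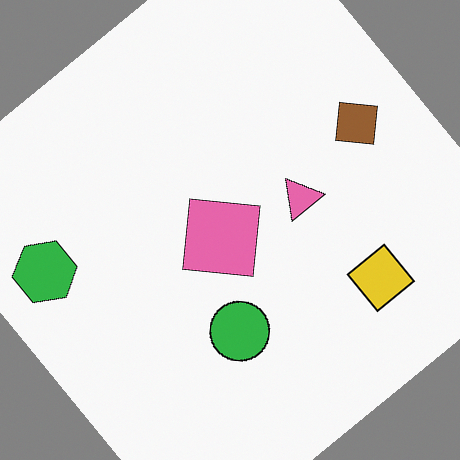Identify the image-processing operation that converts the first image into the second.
Rotated counter-clockwise by a large amount — several tens of degrees.

Every shape is tilted by the same angle and the image corners show triangular fill wedges — a whole-image rotation by a non-right angle.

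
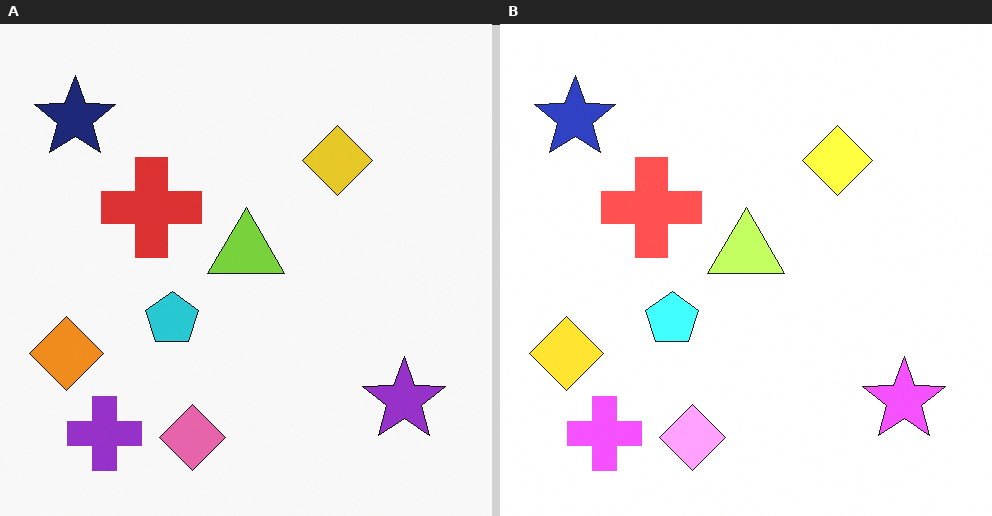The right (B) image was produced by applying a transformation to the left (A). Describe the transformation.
This is the original image noticeably brightened.

Every pixel — background and shapes alike — is uniformly brightened.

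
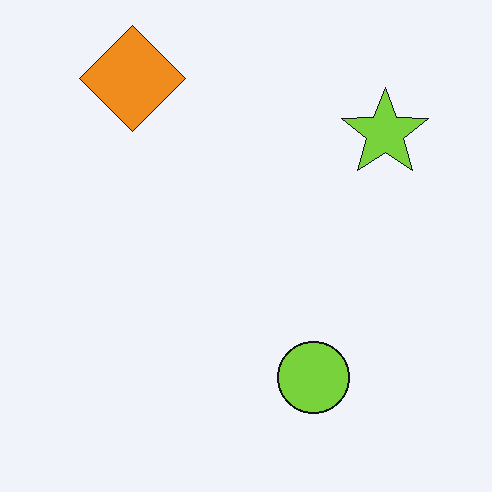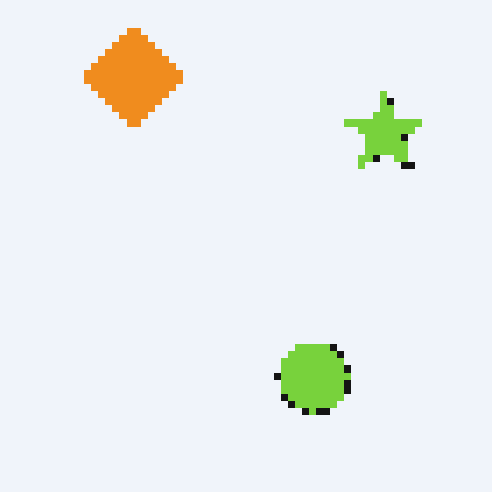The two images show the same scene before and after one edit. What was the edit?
The second image is the first pixelated into visible square blocks.

Shapes are reduced to large square blocks; fine edges and outlines are lost — a downscale-then-upscale (mosaic) effect.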